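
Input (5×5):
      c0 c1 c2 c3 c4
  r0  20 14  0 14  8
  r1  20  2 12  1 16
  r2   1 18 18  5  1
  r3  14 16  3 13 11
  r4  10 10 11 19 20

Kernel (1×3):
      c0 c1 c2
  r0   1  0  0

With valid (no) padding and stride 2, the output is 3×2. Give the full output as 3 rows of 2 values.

Output[0,0]: The receptive field on the input at this output position is [20 14 0]. Elementwise product with the kernel and sum: 20·1.
Output[0,1]: The receptive field on the input at this output position is [0 14 8]. Elementwise product with the kernel and sum: 0·1.

20 0
1 18
10 11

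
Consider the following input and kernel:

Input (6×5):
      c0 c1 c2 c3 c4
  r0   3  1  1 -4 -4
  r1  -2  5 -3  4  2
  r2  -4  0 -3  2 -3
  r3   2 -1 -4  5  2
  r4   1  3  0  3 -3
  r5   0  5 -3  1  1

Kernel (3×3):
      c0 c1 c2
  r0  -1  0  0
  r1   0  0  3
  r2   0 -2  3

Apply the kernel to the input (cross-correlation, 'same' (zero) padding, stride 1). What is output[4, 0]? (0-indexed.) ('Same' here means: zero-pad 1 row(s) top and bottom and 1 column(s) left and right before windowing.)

The receptive field on the zero-padded input at this output position is [0 2 -1 / 0 1 3 / 0 0 5]. Elementwise product with the kernel and sum: 0·-1 + 3·3 + 0·-2 + 5·3.

24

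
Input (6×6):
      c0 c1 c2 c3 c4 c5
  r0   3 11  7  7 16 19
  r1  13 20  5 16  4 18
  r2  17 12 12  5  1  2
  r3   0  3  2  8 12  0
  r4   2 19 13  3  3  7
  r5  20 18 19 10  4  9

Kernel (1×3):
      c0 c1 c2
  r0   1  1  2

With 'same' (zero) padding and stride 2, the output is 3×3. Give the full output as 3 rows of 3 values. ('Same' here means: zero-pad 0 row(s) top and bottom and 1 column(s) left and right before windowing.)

Output[0,0]: The receptive field on the zero-padded input at this output position is [0 3 11]. Elementwise product with the kernel and sum: 0·1 + 3·1 + 11·2.

25 32 61
41 34 10
40 38 20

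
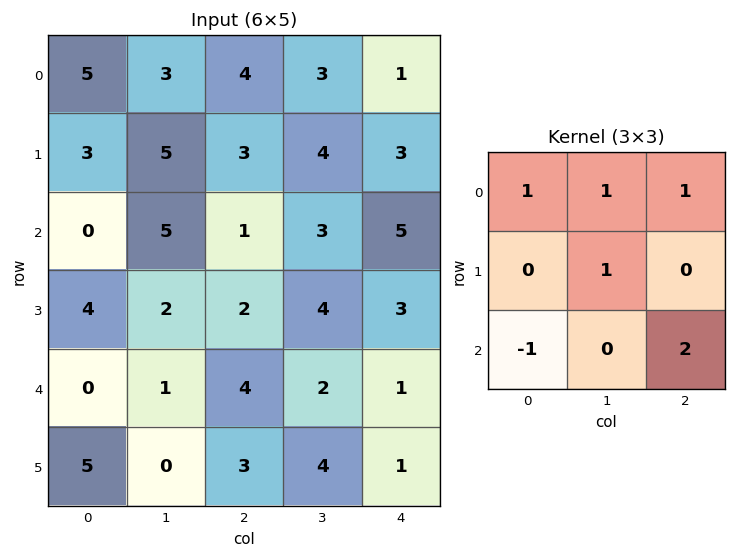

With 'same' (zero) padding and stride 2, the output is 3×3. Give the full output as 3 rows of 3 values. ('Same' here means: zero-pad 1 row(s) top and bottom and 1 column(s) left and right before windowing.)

15 7 -3
12 19 8
6 20 4

Output[0,0]: The receptive field on the zero-padded input at this output position is [0 0 0 / 0 5 3 / 0 3 5]. Elementwise product with the kernel and sum: 0·1 + 0·1 + 0·1 + 5·1 + 0·-1 + 5·2.
Output[0,1]: The receptive field on the zero-padded input at this output position is [0 0 0 / 3 4 3 / 5 3 4]. Elementwise product with the kernel and sum: 0·1 + 0·1 + 0·1 + 4·1 + 5·-1 + 4·2.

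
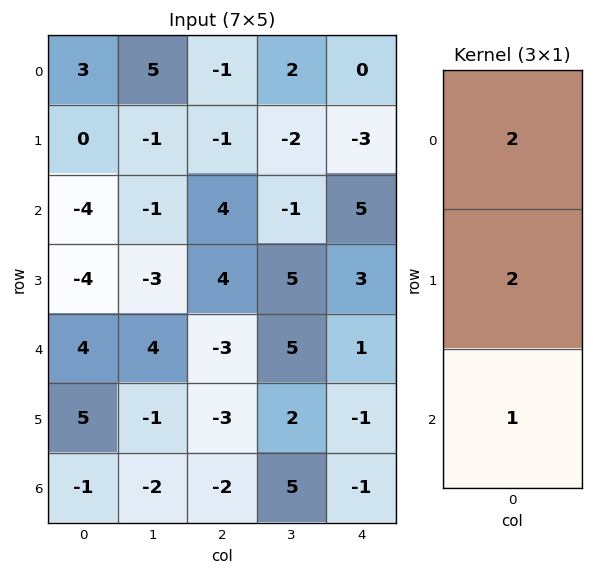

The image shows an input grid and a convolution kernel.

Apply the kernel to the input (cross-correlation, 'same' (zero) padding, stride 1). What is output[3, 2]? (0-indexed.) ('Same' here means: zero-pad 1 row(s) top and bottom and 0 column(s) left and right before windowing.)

13

The receptive field on the zero-padded input at this output position is [4 / 4 / -3]. Elementwise product with the kernel and sum: 4·2 + 4·2 + -3·1.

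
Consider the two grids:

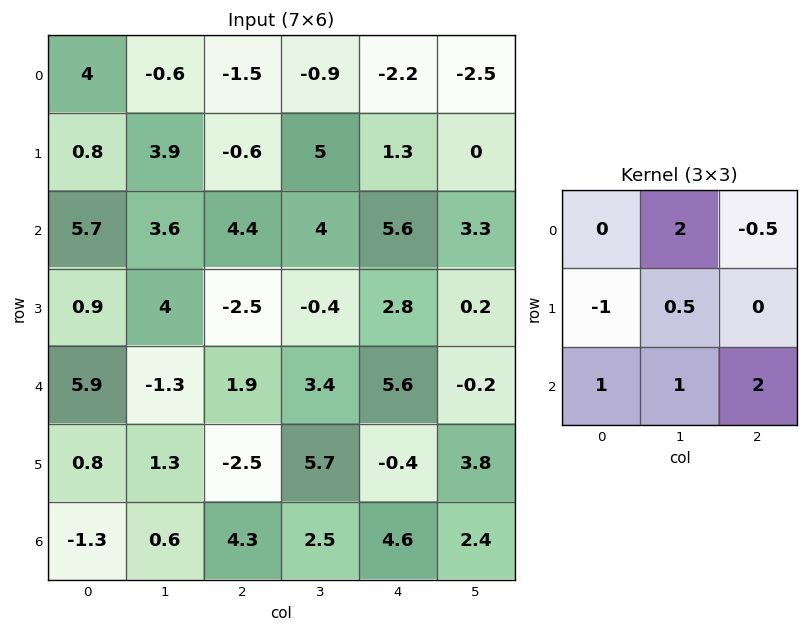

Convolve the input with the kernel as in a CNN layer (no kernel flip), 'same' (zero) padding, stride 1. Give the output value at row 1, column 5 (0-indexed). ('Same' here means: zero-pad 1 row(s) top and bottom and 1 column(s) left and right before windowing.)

2.6

The receptive field on the zero-padded input at this output position is [-2.2 -2.5 0 / 1.3 0 0 / 5.6 3.3 0]. Elementwise product with the kernel and sum: -2.5·2 + 0·-0.5 + 1.3·-1 + 0·0.5 + 5.6·1 + 3.3·1 + 0·2.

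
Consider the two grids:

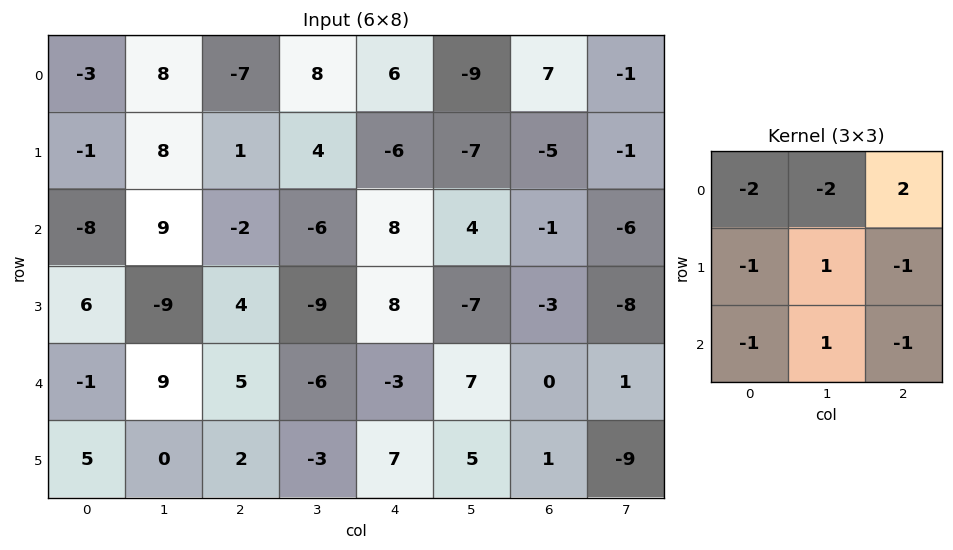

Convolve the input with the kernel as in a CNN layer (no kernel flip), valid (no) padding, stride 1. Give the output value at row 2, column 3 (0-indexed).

24

The receptive field on the input at this output position is [-6 8 4 / -9 8 -7 / -6 -3 7]. Elementwise product with the kernel and sum: -6·-2 + 8·-2 + 4·2 + -9·-1 + 8·1 + -7·-1 + -6·-1 + -3·1 + 7·-1.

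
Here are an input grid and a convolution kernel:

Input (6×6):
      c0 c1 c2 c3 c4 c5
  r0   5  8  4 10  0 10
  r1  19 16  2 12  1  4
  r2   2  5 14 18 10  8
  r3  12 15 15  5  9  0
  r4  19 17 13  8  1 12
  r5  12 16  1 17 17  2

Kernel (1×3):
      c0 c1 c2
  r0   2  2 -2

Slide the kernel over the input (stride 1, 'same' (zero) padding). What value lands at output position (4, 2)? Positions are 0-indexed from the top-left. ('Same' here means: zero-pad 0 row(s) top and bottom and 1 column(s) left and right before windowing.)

The receptive field on the zero-padded input at this output position is [17 13 8]. Elementwise product with the kernel and sum: 17·2 + 13·2 + 8·-2.

44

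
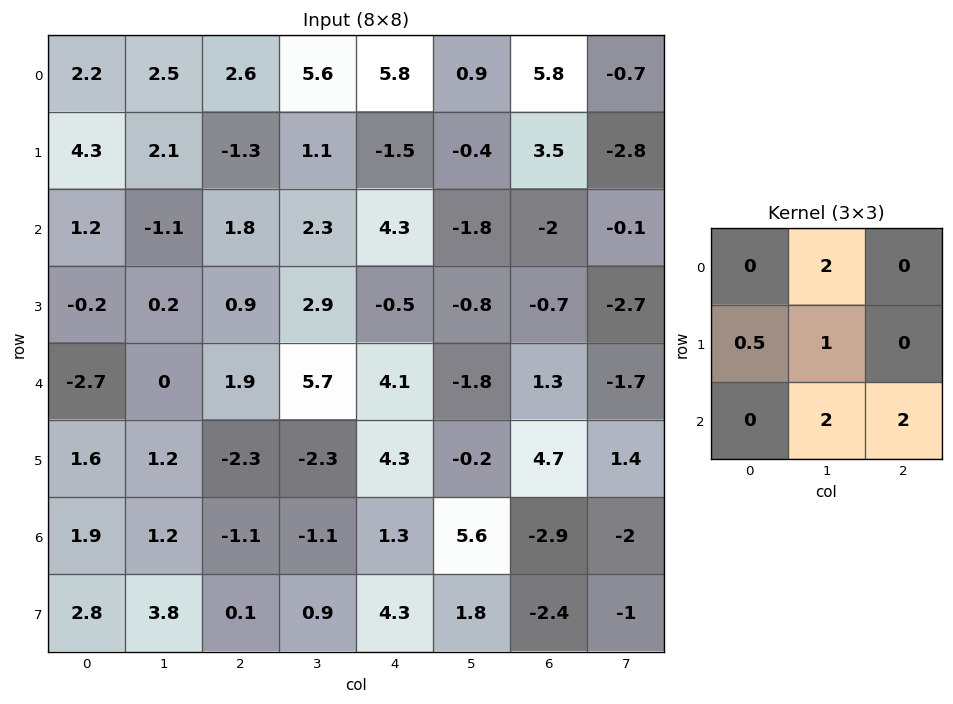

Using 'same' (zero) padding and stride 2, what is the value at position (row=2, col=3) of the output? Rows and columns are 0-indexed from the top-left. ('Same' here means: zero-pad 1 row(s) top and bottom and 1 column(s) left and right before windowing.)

The receptive field on the zero-padded input at this output position is [-0.8 -0.7 -2.7 / -1.8 1.3 -1.7 / -0.2 4.7 1.4]. Elementwise product with the kernel and sum: -0.7·2 + -1.8·0.5 + 1.3·1 + 4.7·2 + 1.4·2.

11.2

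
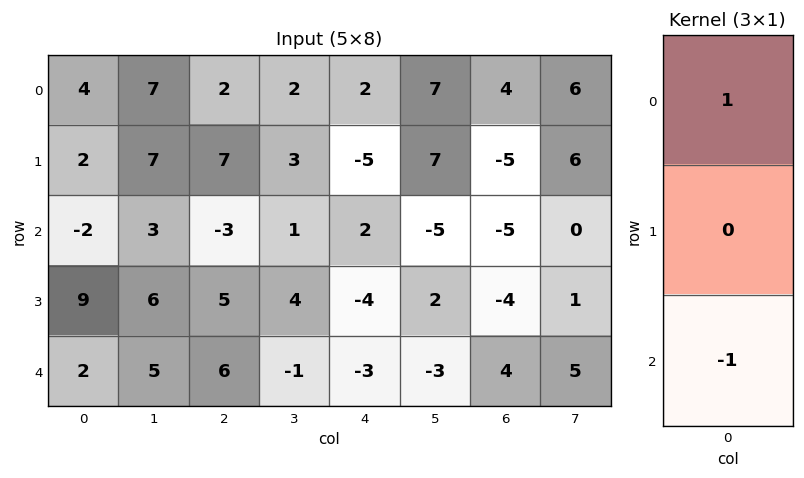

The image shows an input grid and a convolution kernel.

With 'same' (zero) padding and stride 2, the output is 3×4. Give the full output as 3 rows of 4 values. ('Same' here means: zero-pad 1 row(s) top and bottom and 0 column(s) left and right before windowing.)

Output[0,0]: The receptive field on the zero-padded input at this output position is [0 / 4 / 2]. Elementwise product with the kernel and sum: 0·1 + 2·-1.
Output[0,1]: The receptive field on the zero-padded input at this output position is [0 / 2 / 7]. Elementwise product with the kernel and sum: 0·1 + 7·-1.

-2 -7 5 5
-7 2 -1 -1
9 5 -4 -4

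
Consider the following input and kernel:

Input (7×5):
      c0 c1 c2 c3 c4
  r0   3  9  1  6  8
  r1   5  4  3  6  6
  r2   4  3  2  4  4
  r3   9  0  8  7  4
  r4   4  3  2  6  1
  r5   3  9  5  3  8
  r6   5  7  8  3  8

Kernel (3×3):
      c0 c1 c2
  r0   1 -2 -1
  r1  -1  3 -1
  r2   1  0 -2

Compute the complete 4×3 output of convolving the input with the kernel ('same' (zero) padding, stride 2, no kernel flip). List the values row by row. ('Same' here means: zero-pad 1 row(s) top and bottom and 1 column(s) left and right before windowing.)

Output[0,0]: The receptive field on the zero-padded input at this output position is [0 0 0 / 0 3 9 / 0 5 4]. Elementwise product with the kernel and sum: 0·1 + 0·-2 + 0·-1 + 0·-1 + 3·3 + 9·-1 + 0·1 + 4·-2.
Output[0,1]: The receptive field on the zero-padded input at this output position is [0 0 0 / 9 1 6 / 4 3 6]. Elementwise product with the kernel and sum: 0·1 + 0·-2 + 0·-1 + 9·-1 + 1·3 + 6·-1 + 4·1 + 6·-2.

-8 -20 24
-5 -23 9
-27 -23 -1
-7 10 8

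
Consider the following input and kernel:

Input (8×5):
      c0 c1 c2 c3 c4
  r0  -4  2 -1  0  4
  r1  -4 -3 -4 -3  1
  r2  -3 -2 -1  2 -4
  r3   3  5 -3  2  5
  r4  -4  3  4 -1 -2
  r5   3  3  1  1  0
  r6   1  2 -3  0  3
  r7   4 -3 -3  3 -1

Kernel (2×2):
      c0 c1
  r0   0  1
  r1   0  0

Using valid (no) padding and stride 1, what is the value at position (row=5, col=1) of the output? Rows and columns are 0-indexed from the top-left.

1

The receptive field on the input at this output position is [3 1 / 2 -3]. Elementwise product with the kernel and sum: 1·1.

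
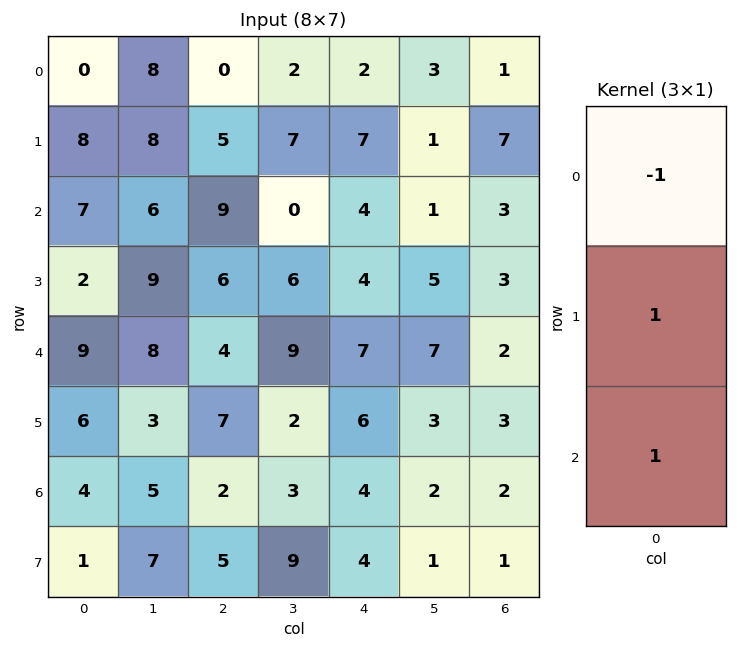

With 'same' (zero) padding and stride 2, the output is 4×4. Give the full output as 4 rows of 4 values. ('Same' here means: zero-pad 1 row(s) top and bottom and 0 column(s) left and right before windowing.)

8 5 9 8
1 10 1 -1
13 5 9 2
-1 0 2 0

Output[0,0]: The receptive field on the zero-padded input at this output position is [0 / 0 / 8]. Elementwise product with the kernel and sum: 0·-1 + 0·1 + 8·1.
Output[0,1]: The receptive field on the zero-padded input at this output position is [0 / 0 / 5]. Elementwise product with the kernel and sum: 0·-1 + 0·1 + 5·1.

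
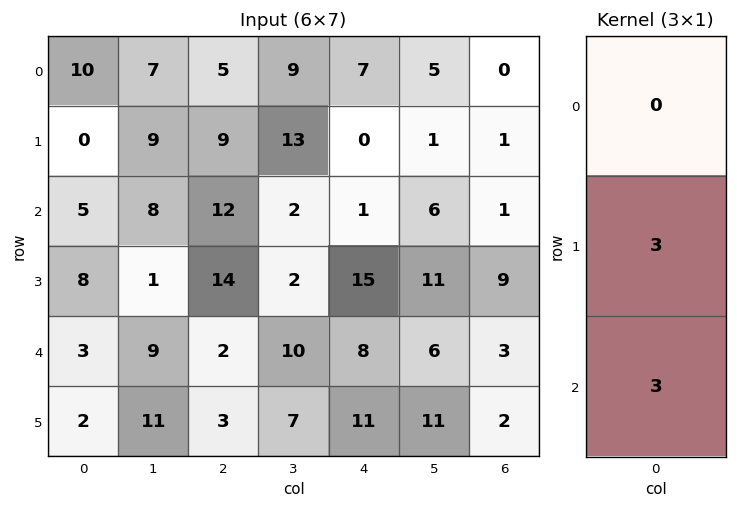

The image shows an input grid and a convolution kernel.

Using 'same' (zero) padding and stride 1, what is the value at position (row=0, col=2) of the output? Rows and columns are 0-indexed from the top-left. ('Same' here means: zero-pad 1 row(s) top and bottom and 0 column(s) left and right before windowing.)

42

The receptive field on the zero-padded input at this output position is [0 / 5 / 9]. Elementwise product with the kernel and sum: 5·3 + 9·3.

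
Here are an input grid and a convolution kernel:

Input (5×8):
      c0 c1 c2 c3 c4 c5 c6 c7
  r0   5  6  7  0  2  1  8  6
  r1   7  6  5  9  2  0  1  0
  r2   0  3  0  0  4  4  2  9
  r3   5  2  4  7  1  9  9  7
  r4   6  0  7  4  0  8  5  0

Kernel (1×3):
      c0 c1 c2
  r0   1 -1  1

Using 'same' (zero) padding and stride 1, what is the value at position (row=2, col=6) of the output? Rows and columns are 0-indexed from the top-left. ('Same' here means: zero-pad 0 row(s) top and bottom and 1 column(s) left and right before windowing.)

11

The receptive field on the zero-padded input at this output position is [4 2 9]. Elementwise product with the kernel and sum: 4·1 + 2·-1 + 9·1.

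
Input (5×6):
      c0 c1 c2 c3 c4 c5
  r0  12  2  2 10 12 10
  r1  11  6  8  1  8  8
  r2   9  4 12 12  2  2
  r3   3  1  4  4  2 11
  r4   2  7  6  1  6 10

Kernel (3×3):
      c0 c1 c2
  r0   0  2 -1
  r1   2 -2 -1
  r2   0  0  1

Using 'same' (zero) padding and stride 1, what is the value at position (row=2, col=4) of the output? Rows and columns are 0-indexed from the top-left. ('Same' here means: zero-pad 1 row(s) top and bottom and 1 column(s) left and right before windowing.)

The receptive field on the zero-padded input at this output position is [1 8 8 / 12 2 2 / 4 2 11]. Elementwise product with the kernel and sum: 8·2 + 8·-1 + 12·2 + 2·-2 + 2·-1 + 11·1.

37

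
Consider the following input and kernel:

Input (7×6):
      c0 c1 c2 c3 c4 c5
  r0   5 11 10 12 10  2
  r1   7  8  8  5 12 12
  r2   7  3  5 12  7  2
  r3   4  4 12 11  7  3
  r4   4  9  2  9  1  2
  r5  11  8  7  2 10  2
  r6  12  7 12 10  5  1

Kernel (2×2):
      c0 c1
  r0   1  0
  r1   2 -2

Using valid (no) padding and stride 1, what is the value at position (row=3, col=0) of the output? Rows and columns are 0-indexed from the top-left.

The receptive field on the input at this output position is [4 4 / 4 9]. Elementwise product with the kernel and sum: 4·1 + 4·2 + 9·-2.

-6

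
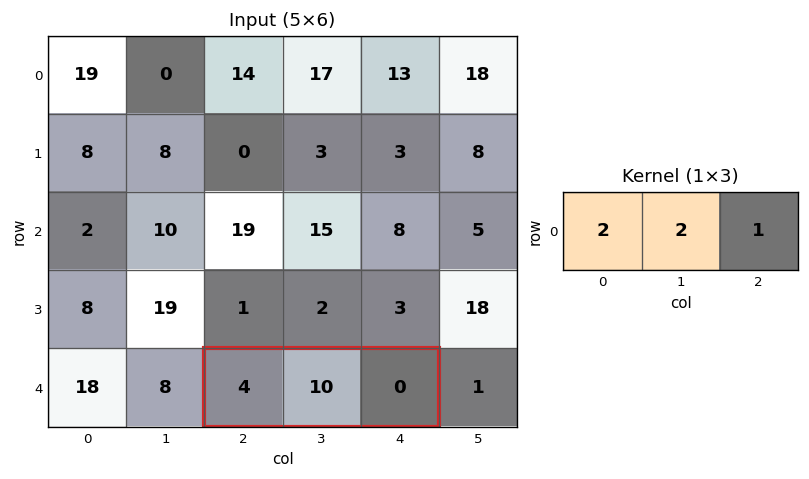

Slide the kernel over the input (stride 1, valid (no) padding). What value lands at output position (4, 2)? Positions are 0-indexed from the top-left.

28

The receptive field on the input at this output position is [4 10 0]. Elementwise product with the kernel and sum: 4·2 + 10·2 + 0·1.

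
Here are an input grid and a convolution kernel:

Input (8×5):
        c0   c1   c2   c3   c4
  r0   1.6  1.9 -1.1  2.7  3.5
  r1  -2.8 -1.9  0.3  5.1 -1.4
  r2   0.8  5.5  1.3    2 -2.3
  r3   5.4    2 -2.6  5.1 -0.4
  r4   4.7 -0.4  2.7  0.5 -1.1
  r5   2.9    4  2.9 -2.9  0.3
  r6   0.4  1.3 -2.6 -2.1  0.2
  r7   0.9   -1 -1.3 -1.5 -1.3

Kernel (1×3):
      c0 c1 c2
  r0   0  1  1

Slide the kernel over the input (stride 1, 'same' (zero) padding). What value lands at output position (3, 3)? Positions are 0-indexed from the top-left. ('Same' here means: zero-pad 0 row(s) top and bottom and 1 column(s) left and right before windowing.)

The receptive field on the zero-padded input at this output position is [-2.6 5.1 -0.4]. Elementwise product with the kernel and sum: 5.1·1 + -0.4·1.

4.7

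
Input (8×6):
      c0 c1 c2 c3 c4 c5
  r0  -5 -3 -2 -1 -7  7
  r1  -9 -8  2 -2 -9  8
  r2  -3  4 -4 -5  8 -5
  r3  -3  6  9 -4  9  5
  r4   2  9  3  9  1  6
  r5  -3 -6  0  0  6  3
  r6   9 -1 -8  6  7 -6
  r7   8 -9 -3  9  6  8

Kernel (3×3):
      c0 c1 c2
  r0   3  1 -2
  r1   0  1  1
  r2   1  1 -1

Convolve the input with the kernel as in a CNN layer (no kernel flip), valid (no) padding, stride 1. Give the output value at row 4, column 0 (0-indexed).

19

The receptive field on the input at this output position is [2 9 3 / -3 -6 0 / 9 -1 -8]. Elementwise product with the kernel and sum: 2·3 + 9·1 + 3·-2 + -6·1 + 0·1 + 9·1 + -1·1 + -8·-1.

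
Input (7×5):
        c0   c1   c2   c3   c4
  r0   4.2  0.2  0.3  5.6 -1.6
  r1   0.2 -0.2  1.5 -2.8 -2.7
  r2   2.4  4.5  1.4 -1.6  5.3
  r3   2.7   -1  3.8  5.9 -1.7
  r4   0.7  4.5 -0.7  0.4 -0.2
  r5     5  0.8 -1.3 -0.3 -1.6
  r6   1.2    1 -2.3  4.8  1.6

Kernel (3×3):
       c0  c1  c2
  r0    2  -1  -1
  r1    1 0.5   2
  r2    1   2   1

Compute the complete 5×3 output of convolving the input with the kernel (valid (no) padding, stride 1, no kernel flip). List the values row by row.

23.8 -4.85 -5.2
11.05 15.4 33.6
17.7 25.4 2.35
9.45 -8.85 -1
1.3 10.05 2.65

Output[0,0]: The receptive field on the input at this output position is [4.2 0.2 0.3 / 0.2 -0.2 1.5 / 2.4 4.5 1.4]. Elementwise product with the kernel and sum: 4.2·2 + 0.2·-1 + 0.3·-1 + 0.2·1 + -0.2·0.5 + 1.5·2 + 2.4·1 + 4.5·2 + 1.4·1.
Output[0,1]: The receptive field on the input at this output position is [0.2 0.3 5.6 / -0.2 1.5 -2.8 / 4.5 1.4 -1.6]. Elementwise product with the kernel and sum: 0.2·2 + 0.3·-1 + 5.6·-1 + -0.2·1 + 1.5·0.5 + -2.8·2 + 4.5·1 + 1.4·2 + -1.6·1.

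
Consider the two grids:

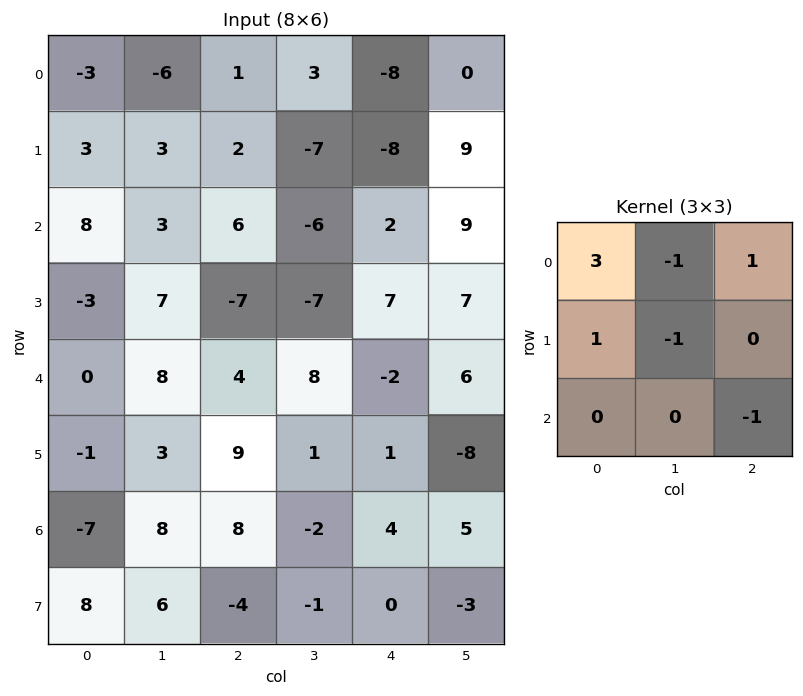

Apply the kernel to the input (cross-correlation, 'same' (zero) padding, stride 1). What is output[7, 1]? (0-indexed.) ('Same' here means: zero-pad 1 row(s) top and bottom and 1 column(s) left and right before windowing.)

The receptive field on the zero-padded input at this output position is [-7 8 8 / 8 6 -4 / 0 0 0]. Elementwise product with the kernel and sum: -7·3 + 8·-1 + 8·1 + 8·1 + 6·-1 + 0·-1.

-19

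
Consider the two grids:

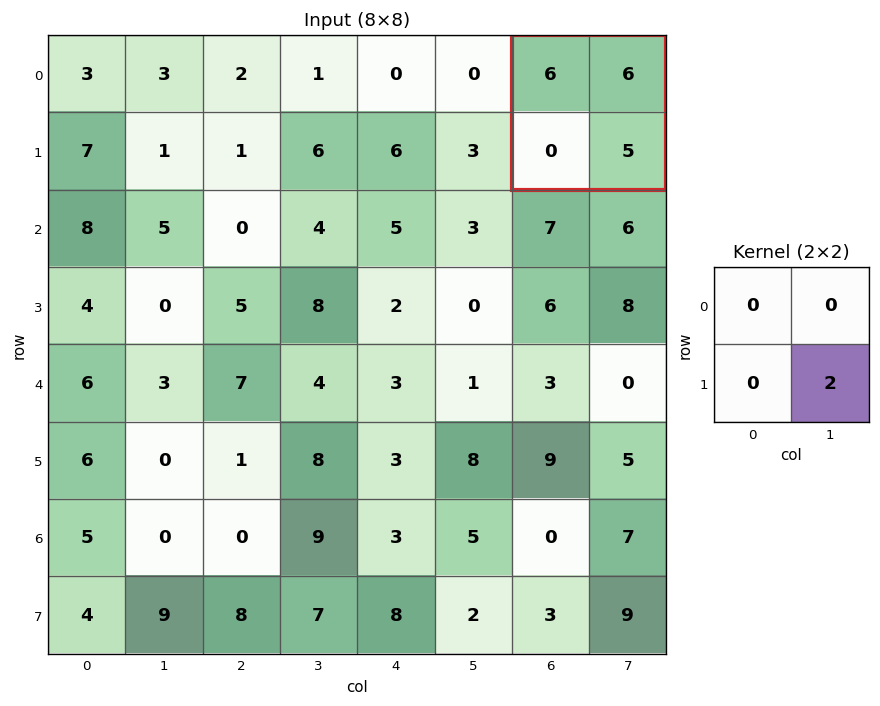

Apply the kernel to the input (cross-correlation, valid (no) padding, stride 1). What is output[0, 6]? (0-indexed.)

The receptive field on the input at this output position is [6 6 / 0 5]. Elementwise product with the kernel and sum: 5·2.

10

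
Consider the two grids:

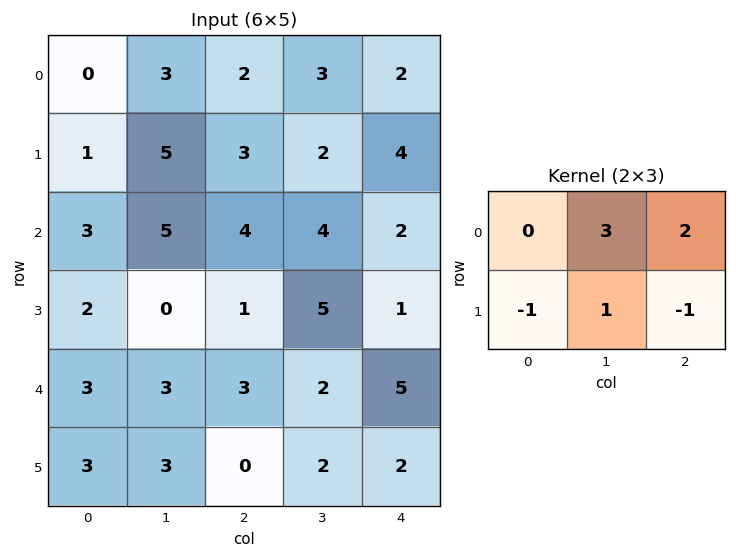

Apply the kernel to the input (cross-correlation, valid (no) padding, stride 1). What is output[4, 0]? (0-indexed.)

15

The receptive field on the input at this output position is [3 3 3 / 3 3 0]. Elementwise product with the kernel and sum: 3·3 + 3·2 + 3·-1 + 3·1 + 0·-1.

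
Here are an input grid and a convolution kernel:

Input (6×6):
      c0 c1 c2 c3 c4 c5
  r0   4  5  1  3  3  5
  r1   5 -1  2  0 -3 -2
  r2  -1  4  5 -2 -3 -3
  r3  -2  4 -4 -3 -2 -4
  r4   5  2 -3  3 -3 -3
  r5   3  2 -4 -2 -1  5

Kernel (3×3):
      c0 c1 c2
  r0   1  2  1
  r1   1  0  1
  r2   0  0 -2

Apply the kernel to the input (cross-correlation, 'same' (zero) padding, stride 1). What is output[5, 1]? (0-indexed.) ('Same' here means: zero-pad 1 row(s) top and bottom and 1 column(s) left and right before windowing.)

5

The receptive field on the zero-padded input at this output position is [5 2 -3 / 3 2 -4 / 0 0 0]. Elementwise product with the kernel and sum: 5·1 + 2·2 + -3·1 + 3·1 + -4·1 + 0·-2.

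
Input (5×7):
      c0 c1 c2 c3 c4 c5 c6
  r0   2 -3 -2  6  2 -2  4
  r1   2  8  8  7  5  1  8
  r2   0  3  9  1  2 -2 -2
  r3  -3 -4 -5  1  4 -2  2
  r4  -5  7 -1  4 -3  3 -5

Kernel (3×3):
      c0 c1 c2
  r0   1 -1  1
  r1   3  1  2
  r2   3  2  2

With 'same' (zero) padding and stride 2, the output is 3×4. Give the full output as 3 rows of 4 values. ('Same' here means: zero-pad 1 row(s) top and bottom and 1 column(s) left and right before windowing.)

16 55 49 17
-2 7 11 -17
8 30 10 0

Output[0,0]: The receptive field on the zero-padded input at this output position is [0 0 0 / 0 2 -3 / 0 2 8]. Elementwise product with the kernel and sum: 0·1 + 0·-1 + 0·1 + 0·3 + 2·1 + -3·2 + 0·3 + 2·2 + 8·2.
Output[0,1]: The receptive field on the zero-padded input at this output position is [0 0 0 / -3 -2 6 / 8 8 7]. Elementwise product with the kernel and sum: 0·1 + 0·-1 + 0·1 + -3·3 + -2·1 + 6·2 + 8·3 + 8·2 + 7·2.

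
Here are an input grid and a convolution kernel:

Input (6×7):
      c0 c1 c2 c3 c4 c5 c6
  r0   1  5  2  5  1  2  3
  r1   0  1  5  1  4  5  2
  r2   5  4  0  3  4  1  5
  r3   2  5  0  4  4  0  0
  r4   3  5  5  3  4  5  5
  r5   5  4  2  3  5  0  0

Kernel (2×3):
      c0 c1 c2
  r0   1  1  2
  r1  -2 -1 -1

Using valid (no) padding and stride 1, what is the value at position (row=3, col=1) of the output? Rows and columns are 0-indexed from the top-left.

-5

The receptive field on the input at this output position is [5 0 4 / 5 5 3]. Elementwise product with the kernel and sum: 5·1 + 0·1 + 4·2 + 5·-2 + 5·-1 + 3·-1.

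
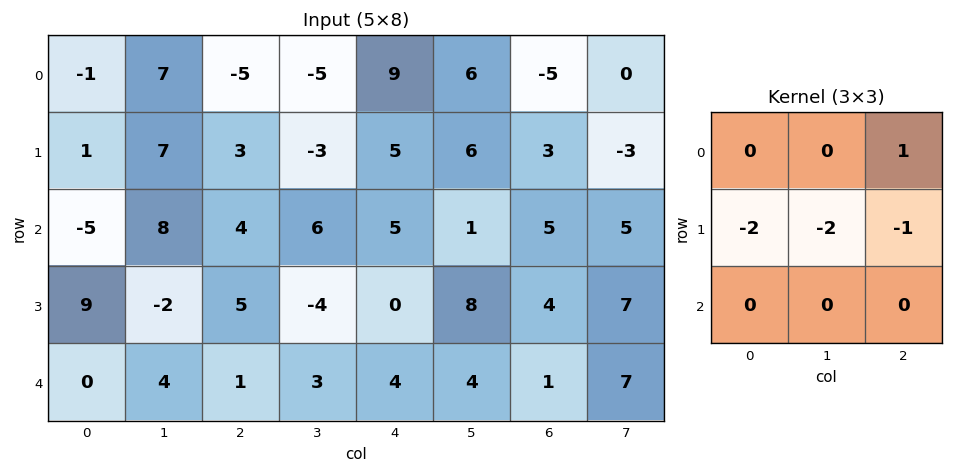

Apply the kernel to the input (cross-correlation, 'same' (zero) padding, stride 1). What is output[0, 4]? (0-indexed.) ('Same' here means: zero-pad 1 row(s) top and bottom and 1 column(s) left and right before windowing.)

The receptive field on the zero-padded input at this output position is [0 0 0 / -5 9 6 / -3 5 6]. Elementwise product with the kernel and sum: 0·1 + -5·-2 + 9·-2 + 6·-1.

-14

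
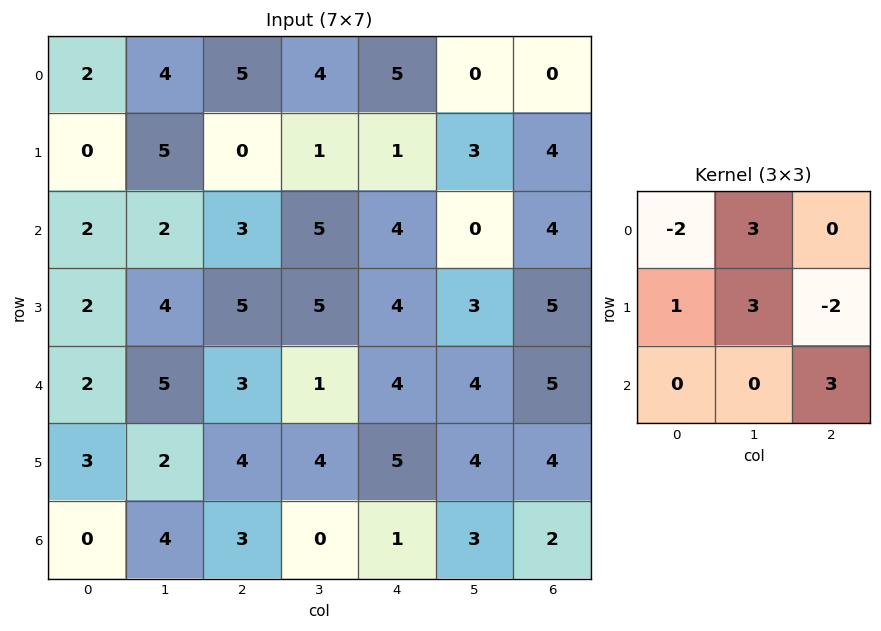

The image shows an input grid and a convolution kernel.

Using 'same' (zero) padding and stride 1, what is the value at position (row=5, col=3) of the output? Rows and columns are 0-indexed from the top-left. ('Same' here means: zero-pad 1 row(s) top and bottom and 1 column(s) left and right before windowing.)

The receptive field on the zero-padded input at this output position is [3 1 4 / 4 4 5 / 3 0 1]. Elementwise product with the kernel and sum: 3·-2 + 1·3 + 4·1 + 4·3 + 5·-2 + 1·3.

6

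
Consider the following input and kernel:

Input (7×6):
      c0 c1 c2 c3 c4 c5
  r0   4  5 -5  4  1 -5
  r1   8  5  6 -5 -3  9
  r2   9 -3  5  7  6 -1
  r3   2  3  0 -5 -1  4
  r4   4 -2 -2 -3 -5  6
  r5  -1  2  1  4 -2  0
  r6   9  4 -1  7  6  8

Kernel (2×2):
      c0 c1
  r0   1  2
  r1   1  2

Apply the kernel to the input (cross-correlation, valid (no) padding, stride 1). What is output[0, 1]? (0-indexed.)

The receptive field on the input at this output position is [5 -5 / 5 6]. Elementwise product with the kernel and sum: 5·1 + -5·2 + 5·1 + 6·2.

12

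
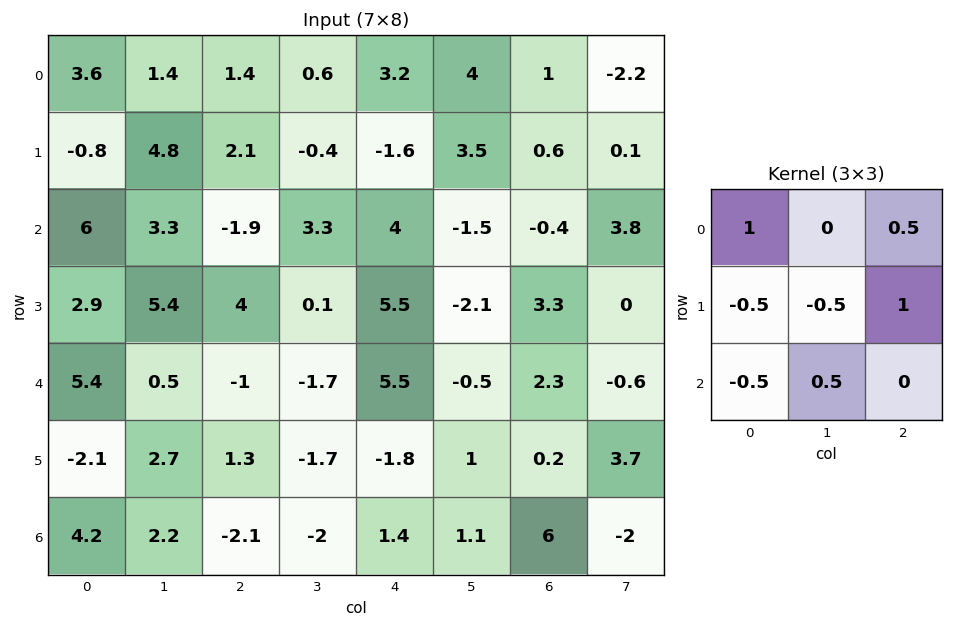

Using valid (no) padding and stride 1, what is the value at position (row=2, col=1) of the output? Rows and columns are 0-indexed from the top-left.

The receptive field on the input at this output position is [3.3 -1.9 3.3 / 5.4 4 0.1 / 0.5 -1 -1.7]. Elementwise product with the kernel and sum: 3.3·1 + 3.3·0.5 + 5.4·-0.5 + 4·-0.5 + 0.1·1 + 0.5·-0.5 + -1·0.5.

-0.4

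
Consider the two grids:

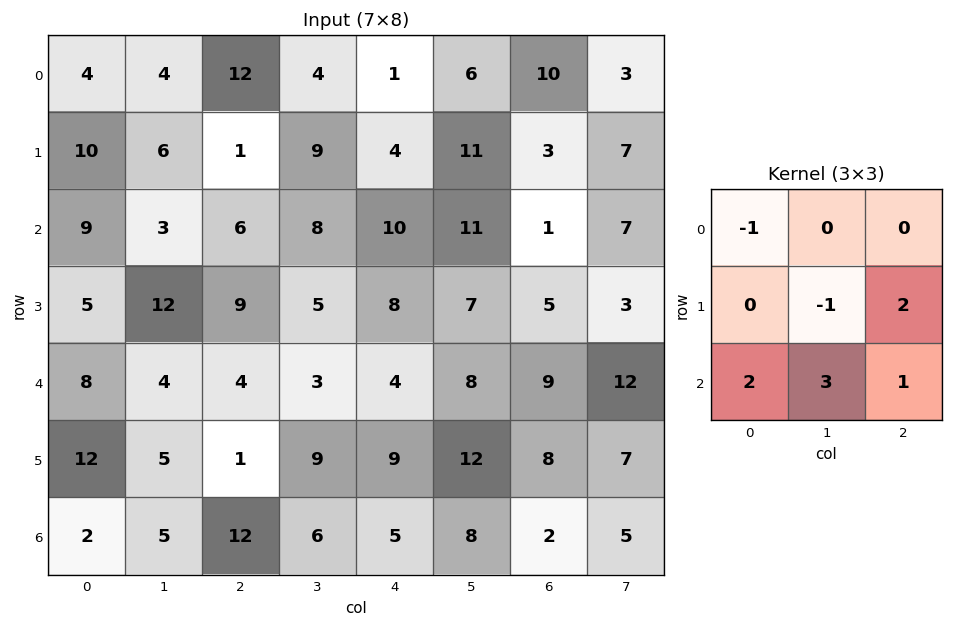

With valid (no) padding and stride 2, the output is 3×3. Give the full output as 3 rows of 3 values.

25 33 48
29 26 34
20 52 36

Output[0,0]: The receptive field on the input at this output position is [4 4 12 / 10 6 1 / 9 3 6]. Elementwise product with the kernel and sum: 4·-1 + 6·-1 + 1·2 + 9·2 + 3·3 + 6·1.
Output[0,1]: The receptive field on the input at this output position is [12 4 1 / 1 9 4 / 6 8 10]. Elementwise product with the kernel and sum: 12·-1 + 9·-1 + 4·2 + 6·2 + 8·3 + 10·1.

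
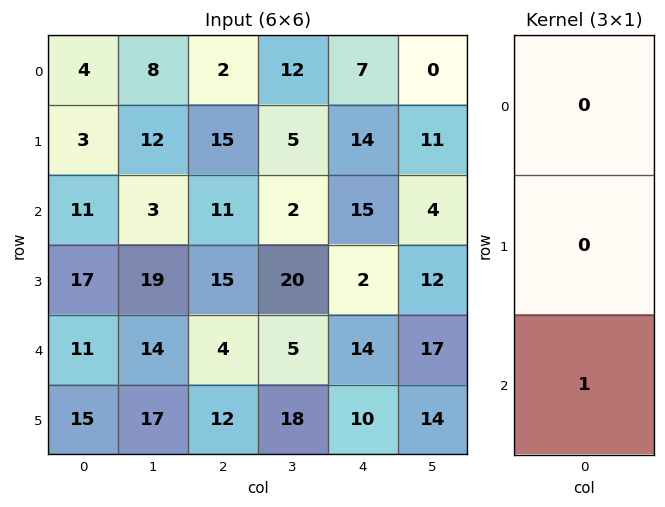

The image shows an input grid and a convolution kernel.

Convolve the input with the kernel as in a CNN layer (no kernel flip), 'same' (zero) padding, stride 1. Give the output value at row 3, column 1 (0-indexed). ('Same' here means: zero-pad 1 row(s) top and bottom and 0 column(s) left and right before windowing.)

The receptive field on the zero-padded input at this output position is [3 / 19 / 14]. Elementwise product with the kernel and sum: 14·1.

14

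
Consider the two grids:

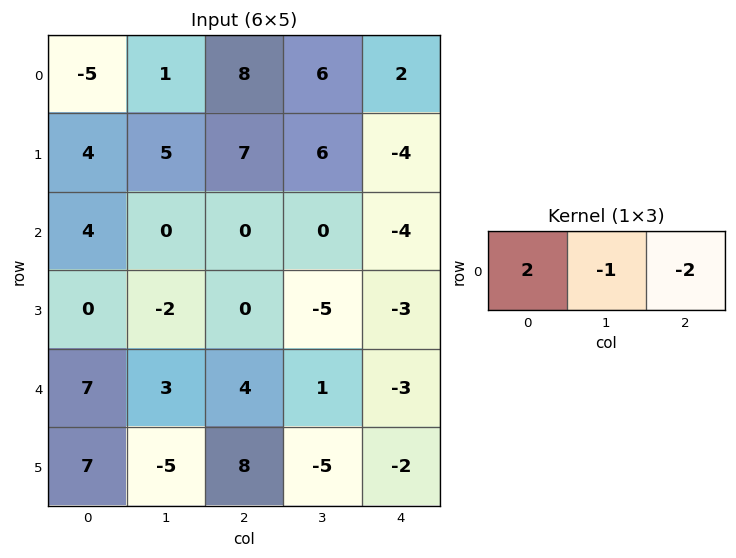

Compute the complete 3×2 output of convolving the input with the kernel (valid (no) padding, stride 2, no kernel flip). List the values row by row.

-27 6
8 8
3 13

Output[0,0]: The receptive field on the input at this output position is [-5 1 8]. Elementwise product with the kernel and sum: -5·2 + 1·-1 + 8·-2.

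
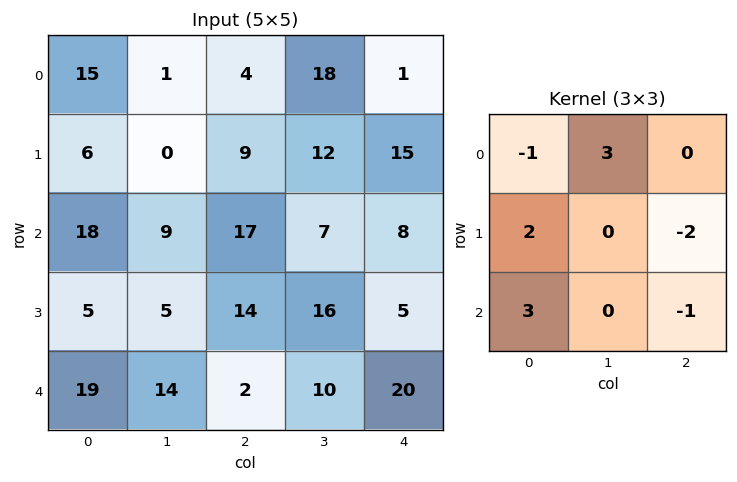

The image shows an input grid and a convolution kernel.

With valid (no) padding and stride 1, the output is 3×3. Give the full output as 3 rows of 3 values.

Output[0,0]: The receptive field on the input at this output position is [15 1 4 / 6 0 9 / 18 9 17]. Elementwise product with the kernel and sum: 15·-1 + 1·3 + 6·2 + 9·-2 + 18·3 + 17·-1.
Output[0,1]: The receptive field on the input at this output position is [1 4 18 / 0 9 12 / 9 17 7]. Elementwise product with the kernel and sum: 1·-1 + 4·3 + 0·2 + 12·-2 + 9·3 + 7·-1.

19 7 81
-3 30 82
46 52 8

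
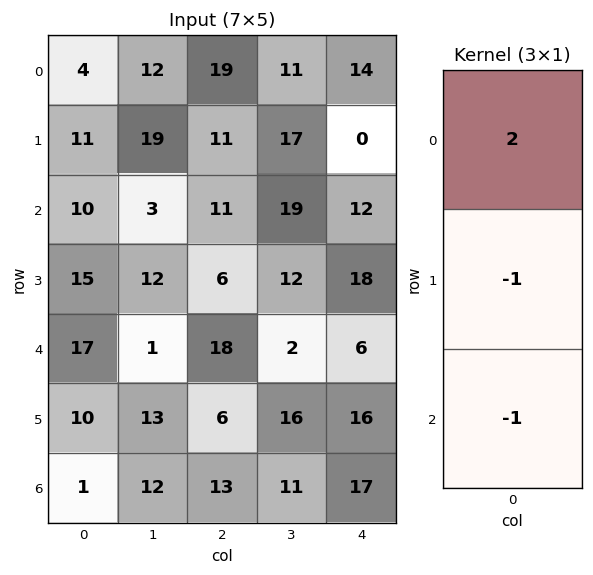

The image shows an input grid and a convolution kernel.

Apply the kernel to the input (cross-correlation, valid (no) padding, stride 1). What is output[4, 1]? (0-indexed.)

-23

The receptive field on the input at this output position is [1 / 13 / 12]. Elementwise product with the kernel and sum: 1·2 + 13·-1 + 12·-1.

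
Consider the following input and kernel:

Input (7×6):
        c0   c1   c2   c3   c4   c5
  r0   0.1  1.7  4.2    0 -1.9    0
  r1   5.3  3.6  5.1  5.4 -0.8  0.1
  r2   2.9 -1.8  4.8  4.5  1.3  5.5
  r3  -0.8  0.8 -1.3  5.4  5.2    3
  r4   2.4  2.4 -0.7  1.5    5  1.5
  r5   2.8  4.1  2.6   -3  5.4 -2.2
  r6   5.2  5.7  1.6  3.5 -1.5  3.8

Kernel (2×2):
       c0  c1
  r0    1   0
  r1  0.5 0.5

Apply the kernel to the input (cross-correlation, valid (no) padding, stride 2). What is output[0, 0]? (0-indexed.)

4.55

The receptive field on the input at this output position is [0.1 1.7 / 5.3 3.6]. Elementwise product with the kernel and sum: 0.1·1 + 5.3·0.5 + 3.6·0.5.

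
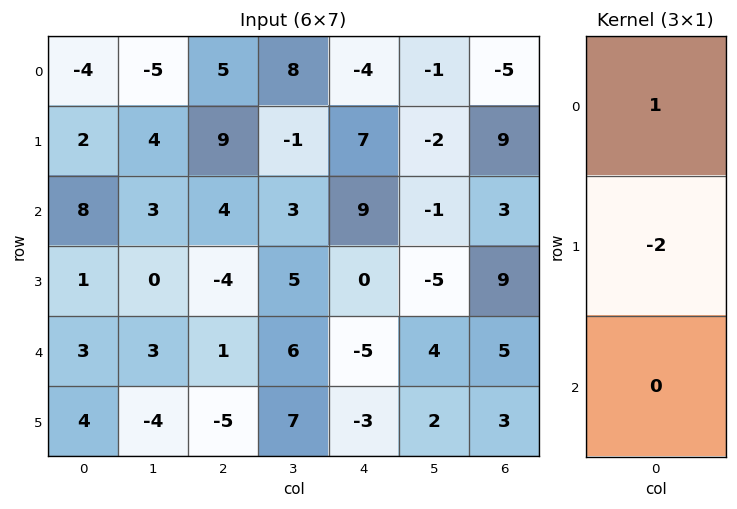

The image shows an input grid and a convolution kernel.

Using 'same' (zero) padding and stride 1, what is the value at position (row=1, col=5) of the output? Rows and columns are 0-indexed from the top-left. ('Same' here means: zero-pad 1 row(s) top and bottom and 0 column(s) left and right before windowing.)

The receptive field on the zero-padded input at this output position is [-1 / -2 / -1]. Elementwise product with the kernel and sum: -1·1 + -2·-2.

3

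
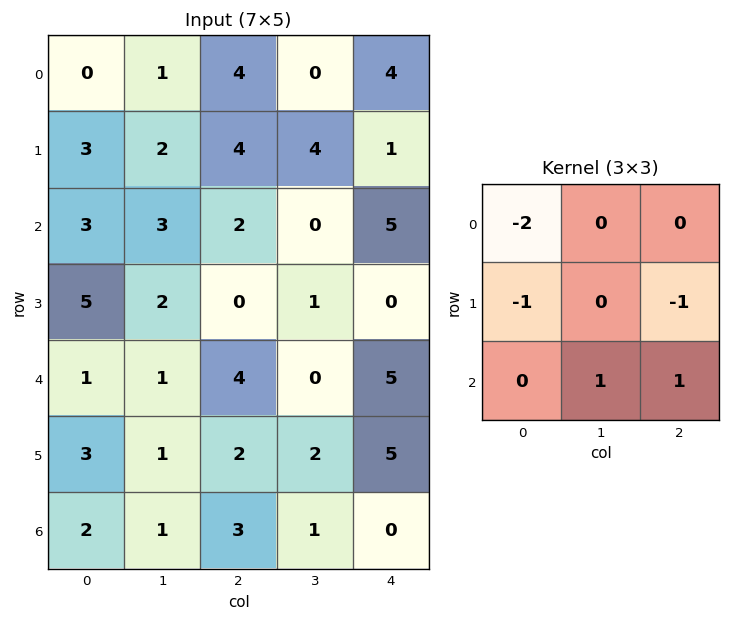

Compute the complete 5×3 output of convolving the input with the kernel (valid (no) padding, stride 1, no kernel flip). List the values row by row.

Output[0,0]: The receptive field on the input at this output position is [0 1 4 / 3 2 4 / 3 3 2]. Elementwise product with the kernel and sum: 0·-2 + 3·-1 + 4·-1 + 3·1 + 2·1.

-2 -6 -8
-9 -6 -14
-6 -5 1
-12 -1 -2
-3 -1 -14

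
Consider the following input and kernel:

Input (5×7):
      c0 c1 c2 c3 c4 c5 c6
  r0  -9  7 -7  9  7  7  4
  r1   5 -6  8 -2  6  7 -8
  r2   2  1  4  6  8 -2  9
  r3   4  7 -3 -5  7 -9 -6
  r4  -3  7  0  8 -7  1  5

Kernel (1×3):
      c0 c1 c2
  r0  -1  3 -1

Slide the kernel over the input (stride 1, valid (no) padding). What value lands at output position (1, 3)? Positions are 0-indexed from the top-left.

13

The receptive field on the input at this output position is [-2 6 7]. Elementwise product with the kernel and sum: -2·-1 + 6·3 + 7·-1.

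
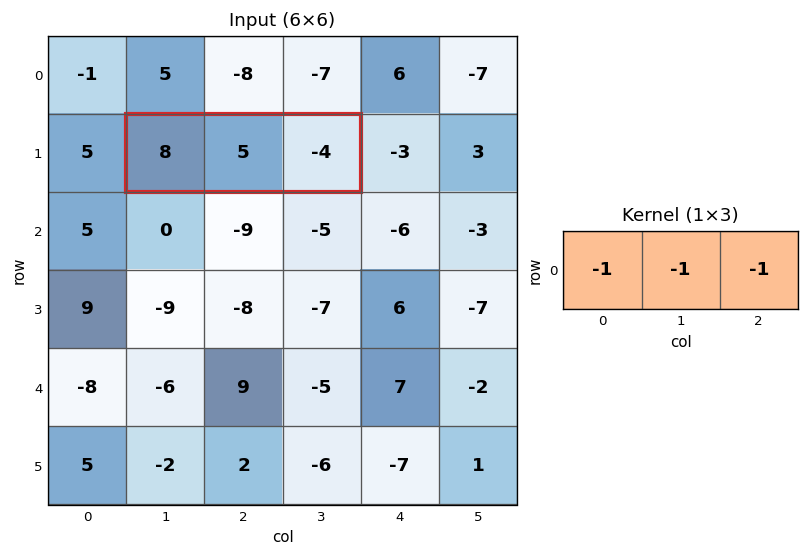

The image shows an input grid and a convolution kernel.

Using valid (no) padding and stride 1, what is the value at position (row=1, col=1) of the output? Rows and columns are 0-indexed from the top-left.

-9

The receptive field on the input at this output position is [8 5 -4]. Elementwise product with the kernel and sum: 8·-1 + 5·-1 + -4·-1.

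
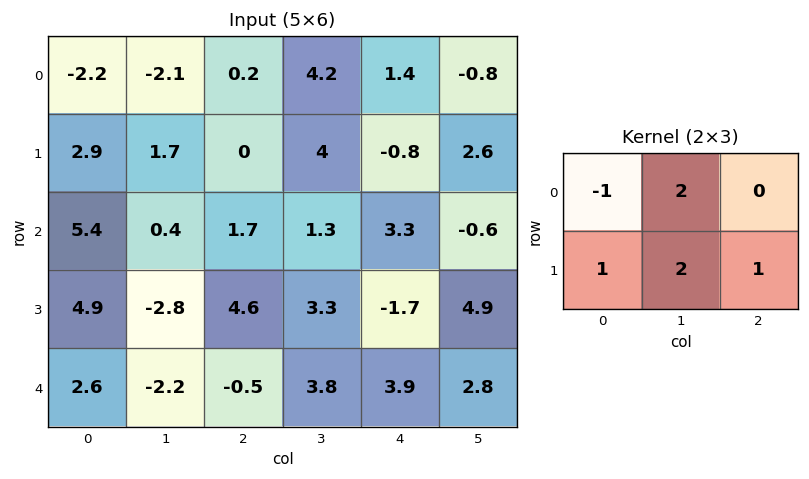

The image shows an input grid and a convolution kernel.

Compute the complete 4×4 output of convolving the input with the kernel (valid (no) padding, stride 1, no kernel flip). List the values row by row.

Output[0,0]: The receptive field on the input at this output position is [-2.2 -2.1 0.2 / 2.9 1.7 0]. Elementwise product with the kernel and sum: -2.2·-1 + -2.1·2 + 2.9·1 + 1.7·2 + 0·1.

4.3 8.2 15.4 3.6
8.4 3.4 15.6 1.7
-0.7 12.7 10.4 10.1
-12.8 12.6 13 7.7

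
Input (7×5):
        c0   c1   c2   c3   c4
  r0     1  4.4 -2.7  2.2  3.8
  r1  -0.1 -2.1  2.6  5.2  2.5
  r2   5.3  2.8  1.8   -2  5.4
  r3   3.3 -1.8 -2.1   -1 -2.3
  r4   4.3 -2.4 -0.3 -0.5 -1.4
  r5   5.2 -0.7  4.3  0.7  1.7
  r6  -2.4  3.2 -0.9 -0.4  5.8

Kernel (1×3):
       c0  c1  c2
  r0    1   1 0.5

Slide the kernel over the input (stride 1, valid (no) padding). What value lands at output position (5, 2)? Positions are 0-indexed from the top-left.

5.85

The receptive field on the input at this output position is [4.3 0.7 1.7]. Elementwise product with the kernel and sum: 4.3·1 + 0.7·1 + 1.7·0.5.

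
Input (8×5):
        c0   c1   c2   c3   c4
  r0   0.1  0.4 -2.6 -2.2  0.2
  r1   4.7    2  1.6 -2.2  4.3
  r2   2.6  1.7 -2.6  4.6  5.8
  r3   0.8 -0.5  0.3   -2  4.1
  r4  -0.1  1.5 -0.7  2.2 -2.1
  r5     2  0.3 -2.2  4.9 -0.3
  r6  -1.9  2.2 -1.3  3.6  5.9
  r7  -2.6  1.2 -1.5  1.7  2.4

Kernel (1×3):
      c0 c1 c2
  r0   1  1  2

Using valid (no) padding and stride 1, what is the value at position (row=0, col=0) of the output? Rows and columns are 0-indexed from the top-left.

-4.7

The receptive field on the input at this output position is [0.1 0.4 -2.6]. Elementwise product with the kernel and sum: 0.1·1 + 0.4·1 + -2.6·2.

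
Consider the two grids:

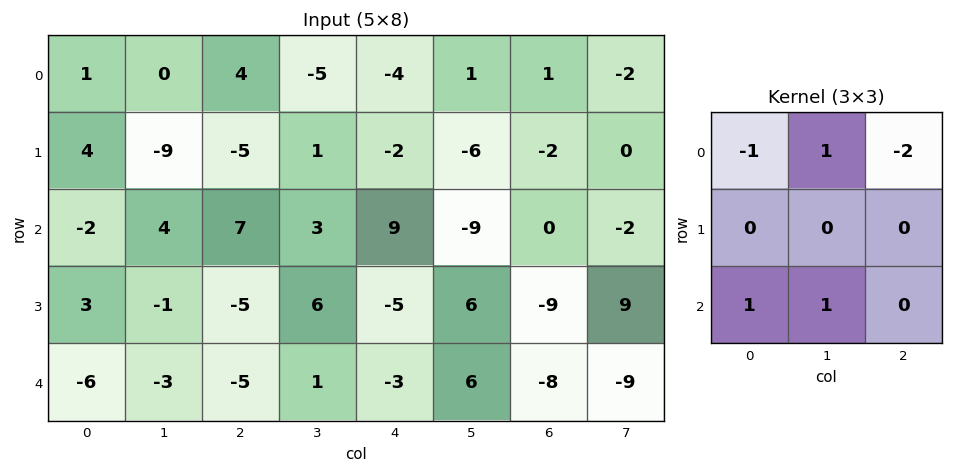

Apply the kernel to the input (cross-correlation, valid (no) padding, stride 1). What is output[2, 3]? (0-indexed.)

22

The receptive field on the input at this output position is [3 9 -9 / 6 -5 6 / 1 -3 6]. Elementwise product with the kernel and sum: 3·-1 + 9·1 + -9·-2 + 1·1 + -3·1.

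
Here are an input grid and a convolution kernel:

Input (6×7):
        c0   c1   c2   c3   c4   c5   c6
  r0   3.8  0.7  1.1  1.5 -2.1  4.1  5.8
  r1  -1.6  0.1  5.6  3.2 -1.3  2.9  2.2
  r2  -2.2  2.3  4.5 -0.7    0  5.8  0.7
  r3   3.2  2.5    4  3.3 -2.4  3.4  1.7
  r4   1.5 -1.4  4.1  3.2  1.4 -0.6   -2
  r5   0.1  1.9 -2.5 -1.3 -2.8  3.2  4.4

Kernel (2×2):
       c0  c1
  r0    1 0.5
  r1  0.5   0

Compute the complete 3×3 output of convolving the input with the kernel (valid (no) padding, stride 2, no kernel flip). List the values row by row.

Output[0,0]: The receptive field on the input at this output position is [3.8 0.7 / -1.6 0.1]. Elementwise product with the kernel and sum: 3.8·1 + 0.7·0.5 + -1.6·0.5.

3.35 4.65 -0.7
0.55 6.15 1.7
0.85 4.45 -0.3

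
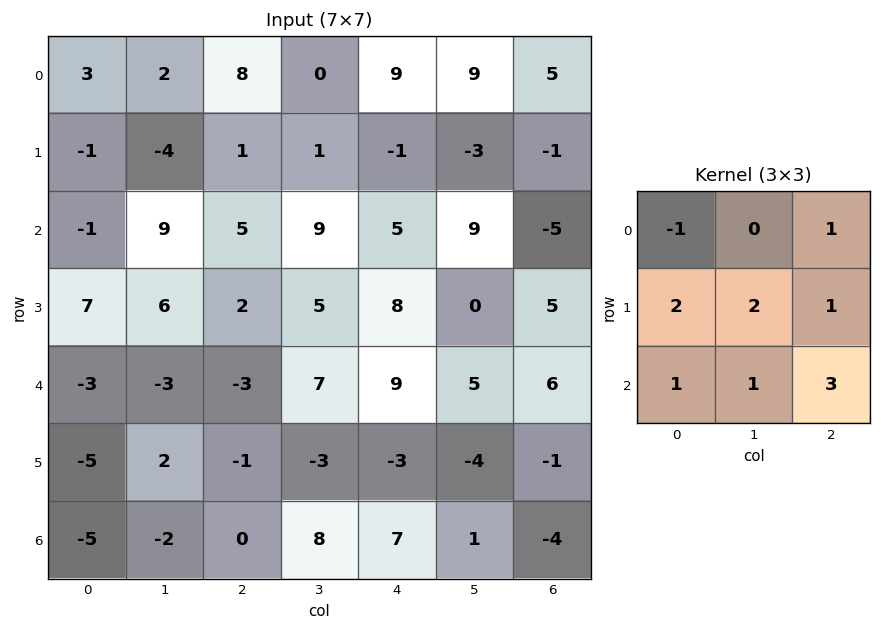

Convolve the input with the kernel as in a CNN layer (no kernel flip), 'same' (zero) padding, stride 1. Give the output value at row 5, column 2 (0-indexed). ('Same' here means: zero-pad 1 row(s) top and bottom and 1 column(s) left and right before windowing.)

The receptive field on the zero-padded input at this output position is [-3 -3 7 / 2 -1 -3 / -2 0 8]. Elementwise product with the kernel and sum: -3·-1 + 7·1 + 2·2 + -1·2 + -3·1 + -2·1 + 0·1 + 8·3.

31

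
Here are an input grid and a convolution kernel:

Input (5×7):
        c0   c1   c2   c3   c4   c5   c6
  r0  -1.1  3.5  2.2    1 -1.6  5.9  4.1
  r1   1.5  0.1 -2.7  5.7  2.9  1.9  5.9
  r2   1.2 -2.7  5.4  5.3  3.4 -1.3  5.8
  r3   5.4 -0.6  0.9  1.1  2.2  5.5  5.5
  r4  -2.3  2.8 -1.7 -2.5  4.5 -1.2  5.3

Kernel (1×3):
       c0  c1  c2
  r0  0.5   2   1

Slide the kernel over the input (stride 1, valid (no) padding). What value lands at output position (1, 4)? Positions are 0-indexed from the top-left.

The receptive field on the input at this output position is [2.9 1.9 5.9]. Elementwise product with the kernel and sum: 2.9·0.5 + 1.9·2 + 5.9·1.

11.15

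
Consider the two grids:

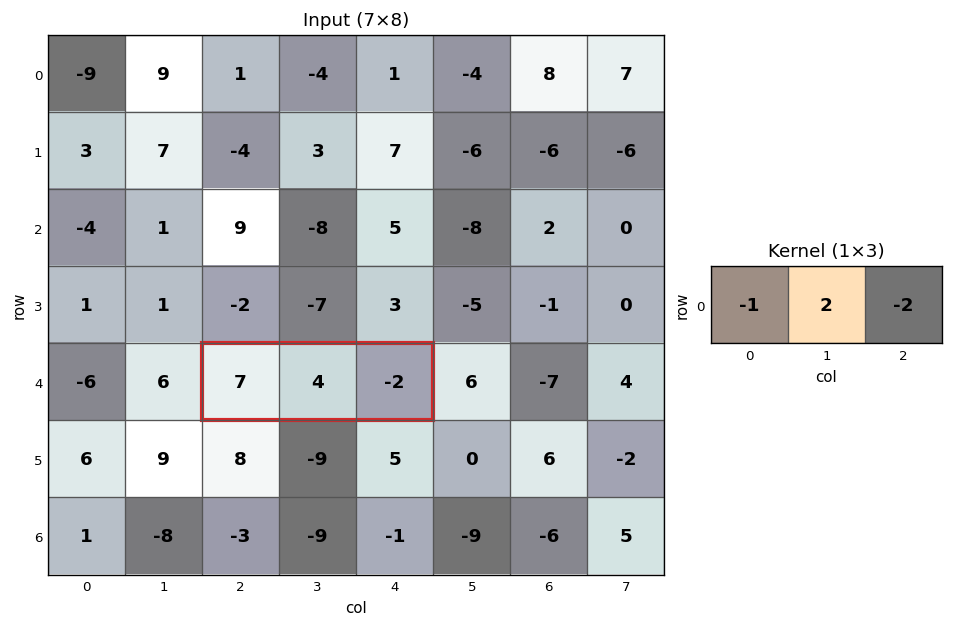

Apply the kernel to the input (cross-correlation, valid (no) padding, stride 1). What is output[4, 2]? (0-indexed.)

5

The receptive field on the input at this output position is [7 4 -2]. Elementwise product with the kernel and sum: 7·-1 + 4·2 + -2·-2.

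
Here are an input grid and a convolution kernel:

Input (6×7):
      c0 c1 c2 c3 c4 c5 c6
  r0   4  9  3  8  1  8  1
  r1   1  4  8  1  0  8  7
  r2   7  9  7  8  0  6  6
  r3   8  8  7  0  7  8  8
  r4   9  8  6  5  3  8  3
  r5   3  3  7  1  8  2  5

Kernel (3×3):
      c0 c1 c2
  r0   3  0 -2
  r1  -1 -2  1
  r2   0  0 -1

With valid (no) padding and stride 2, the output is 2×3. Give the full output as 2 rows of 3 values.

-2 -3 -14
-16 18 -30

Output[0,0]: The receptive field on the input at this output position is [4 9 3 / 1 4 8 / 7 9 7]. Elementwise product with the kernel and sum: 4·3 + 3·-2 + 1·-1 + 4·-2 + 8·1 + 7·-1.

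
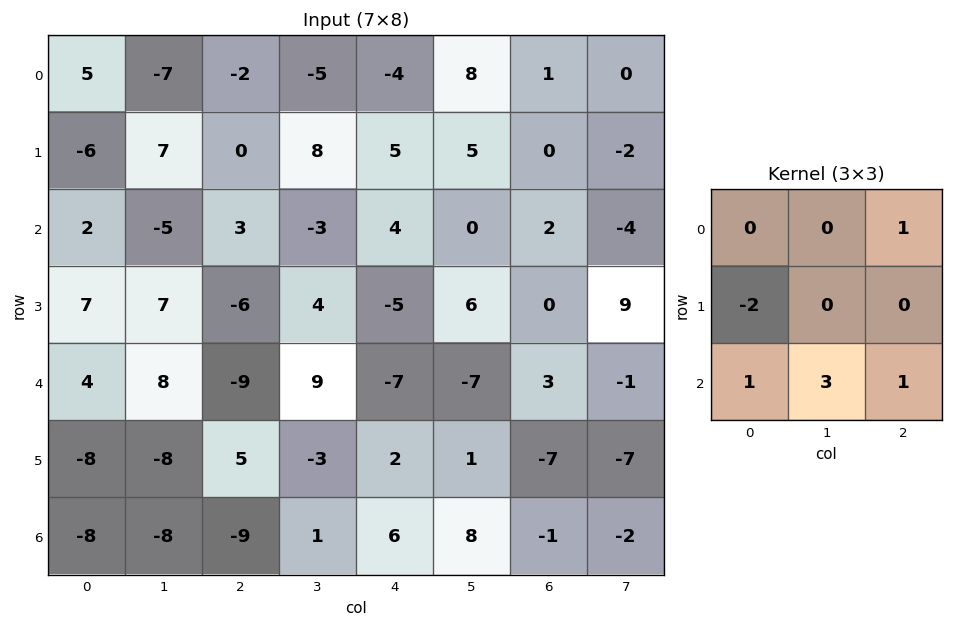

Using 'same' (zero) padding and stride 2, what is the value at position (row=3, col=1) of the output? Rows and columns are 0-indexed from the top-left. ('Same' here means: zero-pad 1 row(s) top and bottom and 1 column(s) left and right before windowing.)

13

The receptive field on the zero-padded input at this output position is [-8 5 -3 / -8 -9 1 / 0 0 0]. Elementwise product with the kernel and sum: -3·1 + -8·-2 + 0·1 + 0·3 + 0·1.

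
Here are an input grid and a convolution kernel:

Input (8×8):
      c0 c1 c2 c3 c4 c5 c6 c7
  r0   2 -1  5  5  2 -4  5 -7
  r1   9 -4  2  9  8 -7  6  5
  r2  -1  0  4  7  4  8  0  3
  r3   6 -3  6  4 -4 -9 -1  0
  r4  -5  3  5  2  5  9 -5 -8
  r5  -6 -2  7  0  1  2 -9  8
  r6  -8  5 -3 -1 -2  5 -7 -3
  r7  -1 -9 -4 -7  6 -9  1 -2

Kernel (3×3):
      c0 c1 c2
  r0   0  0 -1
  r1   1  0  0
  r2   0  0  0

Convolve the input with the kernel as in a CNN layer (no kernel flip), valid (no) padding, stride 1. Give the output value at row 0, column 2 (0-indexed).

0

The receptive field on the input at this output position is [5 5 2 / 2 9 8 / 4 7 4]. Elementwise product with the kernel and sum: 2·-1 + 2·1.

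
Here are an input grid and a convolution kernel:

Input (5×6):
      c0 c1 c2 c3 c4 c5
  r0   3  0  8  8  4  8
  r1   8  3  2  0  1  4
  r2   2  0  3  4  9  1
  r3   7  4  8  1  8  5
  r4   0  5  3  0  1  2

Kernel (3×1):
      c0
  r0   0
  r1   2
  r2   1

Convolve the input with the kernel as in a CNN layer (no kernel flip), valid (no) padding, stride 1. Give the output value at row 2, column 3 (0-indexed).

2

The receptive field on the input at this output position is [4 / 1 / 0]. Elementwise product with the kernel and sum: 1·2 + 0·1.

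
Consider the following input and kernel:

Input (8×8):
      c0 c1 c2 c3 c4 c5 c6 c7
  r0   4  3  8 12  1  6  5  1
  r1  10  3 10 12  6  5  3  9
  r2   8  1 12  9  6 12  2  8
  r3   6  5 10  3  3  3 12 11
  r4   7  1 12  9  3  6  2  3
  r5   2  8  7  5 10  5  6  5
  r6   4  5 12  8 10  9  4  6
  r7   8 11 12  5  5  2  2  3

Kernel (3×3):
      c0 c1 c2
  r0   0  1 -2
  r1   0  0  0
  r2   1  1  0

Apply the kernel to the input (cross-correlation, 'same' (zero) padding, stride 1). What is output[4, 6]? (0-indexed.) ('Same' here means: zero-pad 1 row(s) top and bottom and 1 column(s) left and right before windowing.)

The receptive field on the zero-padded input at this output position is [3 12 11 / 6 2 3 / 5 6 5]. Elementwise product with the kernel and sum: 12·1 + 11·-2 + 5·1 + 6·1.

1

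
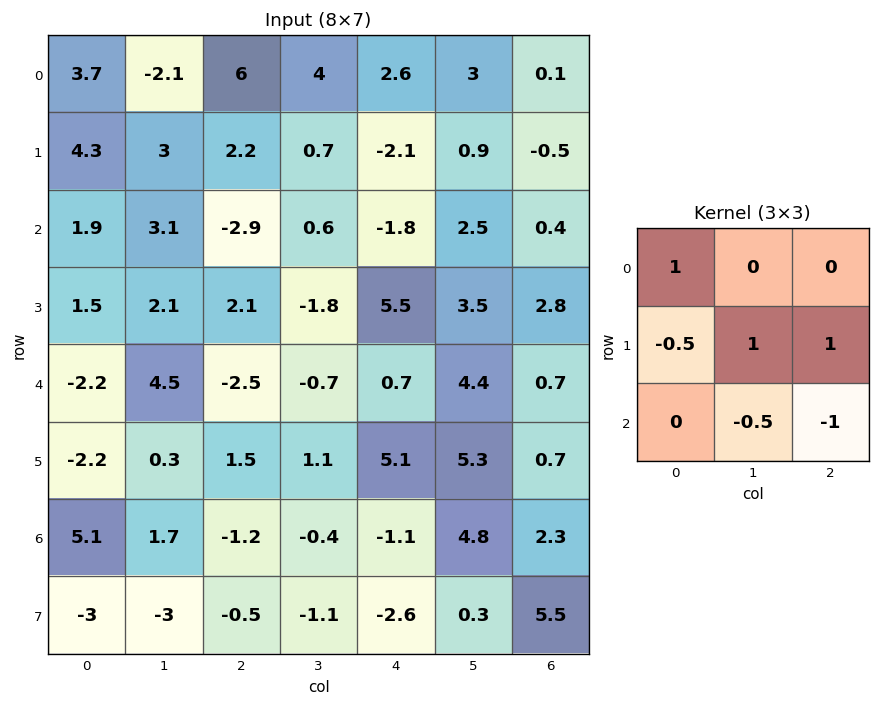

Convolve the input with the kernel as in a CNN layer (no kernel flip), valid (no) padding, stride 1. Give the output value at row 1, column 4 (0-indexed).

The receptive field on the input at this output position is [-2.1 0.9 -0.5 / -1.8 2.5 0.4 / 5.5 3.5 2.8]. Elementwise product with the kernel and sum: -2.1·1 + -1.8·-0.5 + 2.5·1 + 0.4·1 + 3.5·-0.5 + 2.8·-1.

-2.85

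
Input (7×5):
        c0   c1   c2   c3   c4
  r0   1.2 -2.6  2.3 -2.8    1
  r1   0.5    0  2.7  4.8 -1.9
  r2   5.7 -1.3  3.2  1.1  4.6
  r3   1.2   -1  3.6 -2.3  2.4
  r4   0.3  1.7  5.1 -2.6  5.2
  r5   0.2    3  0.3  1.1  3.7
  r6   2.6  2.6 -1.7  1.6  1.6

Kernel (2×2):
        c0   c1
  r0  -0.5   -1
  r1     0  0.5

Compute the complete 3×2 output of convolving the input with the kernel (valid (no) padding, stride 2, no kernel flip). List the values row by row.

Output[0,0]: The receptive field on the input at this output position is [1.2 -2.6 / 0.5 0]. Elementwise product with the kernel and sum: 1.2·-0.5 + -2.6·-1 + 0·0.5.
Output[0,1]: The receptive field on the input at this output position is [2.3 -2.8 / 2.7 4.8]. Elementwise product with the kernel and sum: 2.3·-0.5 + -2.8·-1 + 4.8·0.5.

2 4.05
-2.05 -3.85
-0.35 0.6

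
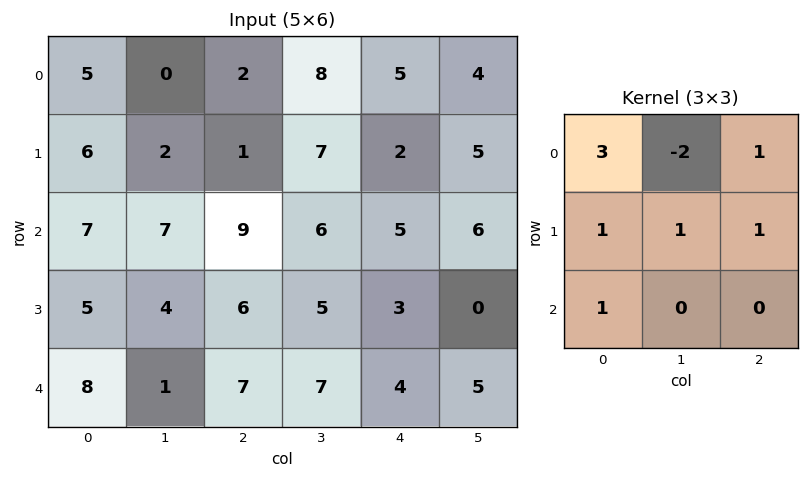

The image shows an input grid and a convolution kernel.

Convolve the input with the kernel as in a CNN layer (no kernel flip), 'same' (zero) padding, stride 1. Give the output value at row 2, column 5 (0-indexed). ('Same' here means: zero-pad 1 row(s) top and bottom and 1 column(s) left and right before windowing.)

10

The receptive field on the zero-padded input at this output position is [2 5 0 / 5 6 0 / 3 0 0]. Elementwise product with the kernel and sum: 2·3 + 5·-2 + 0·1 + 5·1 + 6·1 + 0·1 + 3·1.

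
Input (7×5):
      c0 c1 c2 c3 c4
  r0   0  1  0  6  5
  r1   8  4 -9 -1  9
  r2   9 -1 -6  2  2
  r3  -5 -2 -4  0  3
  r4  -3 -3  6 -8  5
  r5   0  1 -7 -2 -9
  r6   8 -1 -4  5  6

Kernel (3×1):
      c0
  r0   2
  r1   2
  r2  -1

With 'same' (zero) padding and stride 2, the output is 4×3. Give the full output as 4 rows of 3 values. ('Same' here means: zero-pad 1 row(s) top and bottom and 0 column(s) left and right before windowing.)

-8 9 1
39 -26 19
-16 11 25
16 -22 -6

Output[0,0]: The receptive field on the zero-padded input at this output position is [0 / 0 / 8]. Elementwise product with the kernel and sum: 0·2 + 0·2 + 8·-1.
Output[0,1]: The receptive field on the zero-padded input at this output position is [0 / 0 / -9]. Elementwise product with the kernel and sum: 0·2 + 0·2 + -9·-1.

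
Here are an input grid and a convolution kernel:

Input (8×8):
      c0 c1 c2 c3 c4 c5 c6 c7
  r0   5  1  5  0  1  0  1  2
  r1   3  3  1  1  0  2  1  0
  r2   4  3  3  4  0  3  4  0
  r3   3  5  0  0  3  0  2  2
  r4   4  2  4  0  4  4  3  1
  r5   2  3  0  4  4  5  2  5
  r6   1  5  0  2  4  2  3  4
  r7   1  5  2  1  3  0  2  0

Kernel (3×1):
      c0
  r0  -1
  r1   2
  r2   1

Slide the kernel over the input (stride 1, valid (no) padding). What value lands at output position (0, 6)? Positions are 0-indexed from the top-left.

The receptive field on the input at this output position is [1 / 1 / 4]. Elementwise product with the kernel and sum: 1·-1 + 1·2 + 4·1.

5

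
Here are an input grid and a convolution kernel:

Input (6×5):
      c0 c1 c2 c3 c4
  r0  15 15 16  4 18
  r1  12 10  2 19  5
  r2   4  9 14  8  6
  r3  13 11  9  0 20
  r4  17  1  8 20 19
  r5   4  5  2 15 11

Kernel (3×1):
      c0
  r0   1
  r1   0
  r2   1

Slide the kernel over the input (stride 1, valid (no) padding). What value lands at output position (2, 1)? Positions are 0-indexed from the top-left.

The receptive field on the input at this output position is [9 / 11 / 1]. Elementwise product with the kernel and sum: 9·1 + 1·1.

10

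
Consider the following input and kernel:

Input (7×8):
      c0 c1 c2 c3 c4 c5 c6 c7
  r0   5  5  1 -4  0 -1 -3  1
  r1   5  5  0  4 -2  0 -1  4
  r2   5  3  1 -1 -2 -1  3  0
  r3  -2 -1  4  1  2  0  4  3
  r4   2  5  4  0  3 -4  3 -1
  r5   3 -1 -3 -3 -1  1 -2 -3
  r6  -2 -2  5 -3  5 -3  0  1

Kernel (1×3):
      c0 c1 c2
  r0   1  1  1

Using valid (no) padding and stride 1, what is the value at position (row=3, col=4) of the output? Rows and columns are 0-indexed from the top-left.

6

The receptive field on the input at this output position is [2 0 4]. Elementwise product with the kernel and sum: 2·1 + 0·1 + 4·1.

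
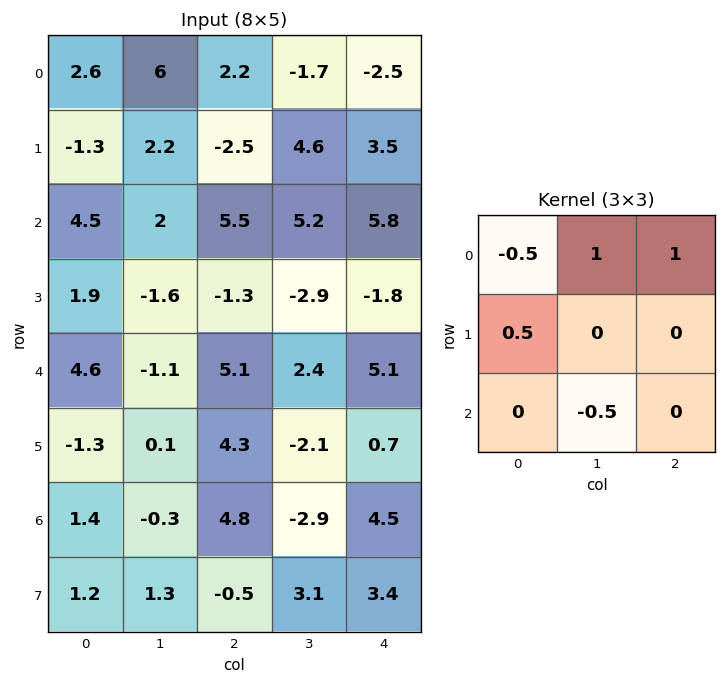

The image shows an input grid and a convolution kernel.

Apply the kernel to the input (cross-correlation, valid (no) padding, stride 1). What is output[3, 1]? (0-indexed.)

-6.1

The receptive field on the input at this output position is [-1.6 -1.3 -2.9 / -1.1 5.1 2.4 / 0.1 4.3 -2.1]. Elementwise product with the kernel and sum: -1.6·-0.5 + -1.3·1 + -2.9·1 + -1.1·0.5 + 4.3·-0.5.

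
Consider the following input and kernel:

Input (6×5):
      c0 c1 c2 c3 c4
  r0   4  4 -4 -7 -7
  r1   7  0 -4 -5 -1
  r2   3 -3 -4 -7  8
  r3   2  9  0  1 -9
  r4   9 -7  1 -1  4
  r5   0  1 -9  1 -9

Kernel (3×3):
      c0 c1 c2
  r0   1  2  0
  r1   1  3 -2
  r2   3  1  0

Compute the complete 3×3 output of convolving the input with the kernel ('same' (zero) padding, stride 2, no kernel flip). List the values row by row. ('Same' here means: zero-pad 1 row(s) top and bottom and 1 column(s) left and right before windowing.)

Output[0,0]: The receptive field on the zero-padded input at this output position is [0 0 0 / 0 4 4 / 0 7 0]. Elementwise product with the kernel and sum: 0·1 + 0·2 + 0·1 + 4·3 + 4·-2 + 0·3 + 7·1.
Output[0,1]: The receptive field on the zero-padded input at this output position is [0 0 0 / 4 -4 -7 / 0 -4 -5]. Elementwise product with the kernel and sum: 0·1 + 0·2 + 4·1 + -4·3 + -7·-2 + 0·3 + -4·1.

11 2 -44
31 18 4
45 1 -12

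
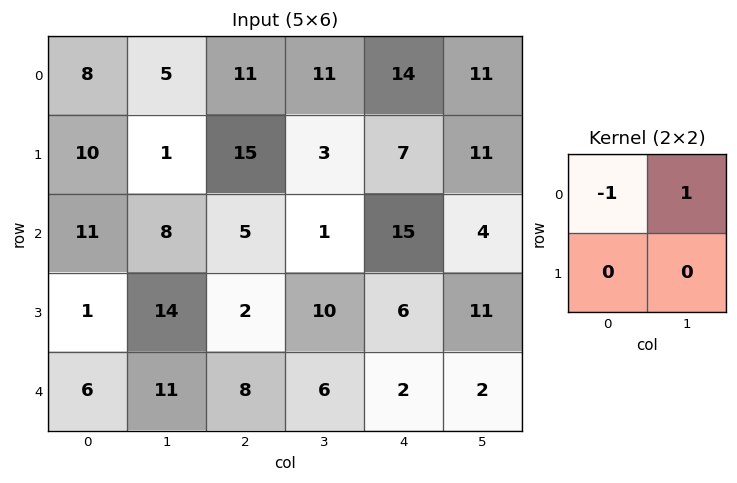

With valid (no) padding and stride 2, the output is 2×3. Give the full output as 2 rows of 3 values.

Output[0,0]: The receptive field on the input at this output position is [8 5 / 10 1]. Elementwise product with the kernel and sum: 8·-1 + 5·1.

-3 0 -3
-3 -4 -11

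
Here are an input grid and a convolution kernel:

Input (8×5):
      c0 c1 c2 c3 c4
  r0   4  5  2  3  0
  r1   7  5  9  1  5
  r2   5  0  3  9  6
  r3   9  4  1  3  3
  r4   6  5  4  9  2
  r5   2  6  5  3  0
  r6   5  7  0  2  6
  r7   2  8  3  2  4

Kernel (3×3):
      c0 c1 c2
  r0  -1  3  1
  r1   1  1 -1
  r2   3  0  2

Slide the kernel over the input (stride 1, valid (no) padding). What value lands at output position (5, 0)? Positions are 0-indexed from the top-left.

The receptive field on the input at this output position is [2 6 5 / 5 7 0 / 2 8 3]. Elementwise product with the kernel and sum: 2·-1 + 6·3 + 5·1 + 5·1 + 7·1 + 0·-1 + 2·3 + 3·2.

45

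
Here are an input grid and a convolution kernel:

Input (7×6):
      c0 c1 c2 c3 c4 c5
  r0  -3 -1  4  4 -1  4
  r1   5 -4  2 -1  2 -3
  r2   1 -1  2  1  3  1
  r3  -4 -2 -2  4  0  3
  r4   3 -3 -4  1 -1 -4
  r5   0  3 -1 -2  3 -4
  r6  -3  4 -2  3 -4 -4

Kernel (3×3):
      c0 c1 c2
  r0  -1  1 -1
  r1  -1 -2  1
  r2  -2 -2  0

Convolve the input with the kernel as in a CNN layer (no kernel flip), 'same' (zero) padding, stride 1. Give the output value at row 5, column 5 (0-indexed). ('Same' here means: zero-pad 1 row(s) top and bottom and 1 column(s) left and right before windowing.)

18

The receptive field on the zero-padded input at this output position is [-1 -4 0 / 3 -4 0 / -4 -4 0]. Elementwise product with the kernel and sum: -1·-1 + -4·1 + 0·-1 + 3·-1 + -4·-2 + 0·1 + -4·-2 + -4·-2.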